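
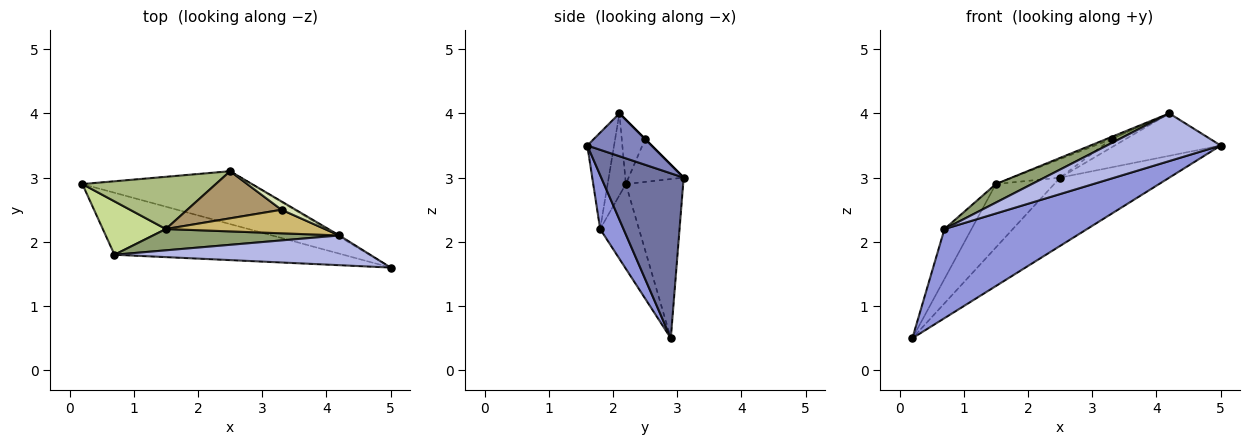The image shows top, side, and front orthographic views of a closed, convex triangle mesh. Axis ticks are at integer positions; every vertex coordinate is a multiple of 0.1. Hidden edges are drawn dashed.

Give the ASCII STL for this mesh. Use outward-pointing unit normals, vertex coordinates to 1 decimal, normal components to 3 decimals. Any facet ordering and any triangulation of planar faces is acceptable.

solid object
 facet normal 0.512 0.679 -0.526
  outer loop
   vertex 2.5 3.1 3.0
   vertex 5.0 1.6 3.5
   vertex 0.2 2.9 0.5
  endloop
 endfacet
 facet normal 0.518 0.855 -0.026
  outer loop
   vertex 4.2 2.1 4.0
   vertex 5.0 1.6 3.5
   vertex 2.5 3.1 3.0
  endloop
 endfacet
 facet normal 0.133 -0.814 -0.566
  outer loop
   vertex 0.7 1.8 2.2
   vertex 0.2 2.9 0.5
   vertex 5.0 1.6 3.5
  endloop
 endfacet
 facet normal -0.196 -0.832 0.519
  outer loop
   vertex 0.7 1.8 2.2
   vertex 5.0 1.6 3.5
   vertex 4.2 2.1 4.0
  endloop
 endfacet
 facet normal -0.315 -0.623 0.716
  outer loop
   vertex 1.5 2.2 2.9
   vertex 0.7 1.8 2.2
   vertex 4.2 2.1 4.0
  endloop
 endfacet
 facet normal -0.604 0.615 0.507
  outer loop
   vertex 1.5 2.2 2.9
   vertex 2.5 3.1 3.0
   vertex 0.2 2.9 0.5
  endloop
 endfacet
 facet normal -0.700 0.488 0.521
  outer loop
   vertex 1.5 2.2 2.9
   vertex 0.2 2.9 0.5
   vertex 0.7 1.8 2.2
  endloop
 endfacet
 facet normal 0.000 0.707 0.707
  outer loop
   vertex 3.3 2.5 3.6
   vertex 4.2 2.1 4.0
   vertex 2.5 3.1 3.0
  endloop
 endfacet
 facet normal -0.390 0.338 0.857
  outer loop
   vertex 3.3 2.5 3.6
   vertex 2.5 3.1 3.0
   vertex 1.5 2.2 2.9
  endloop
 endfacet
 facet normal -0.373 0.084 0.924
  outer loop
   vertex 3.3 2.5 3.6
   vertex 1.5 2.2 2.9
   vertex 4.2 2.1 4.0
  endloop
 endfacet
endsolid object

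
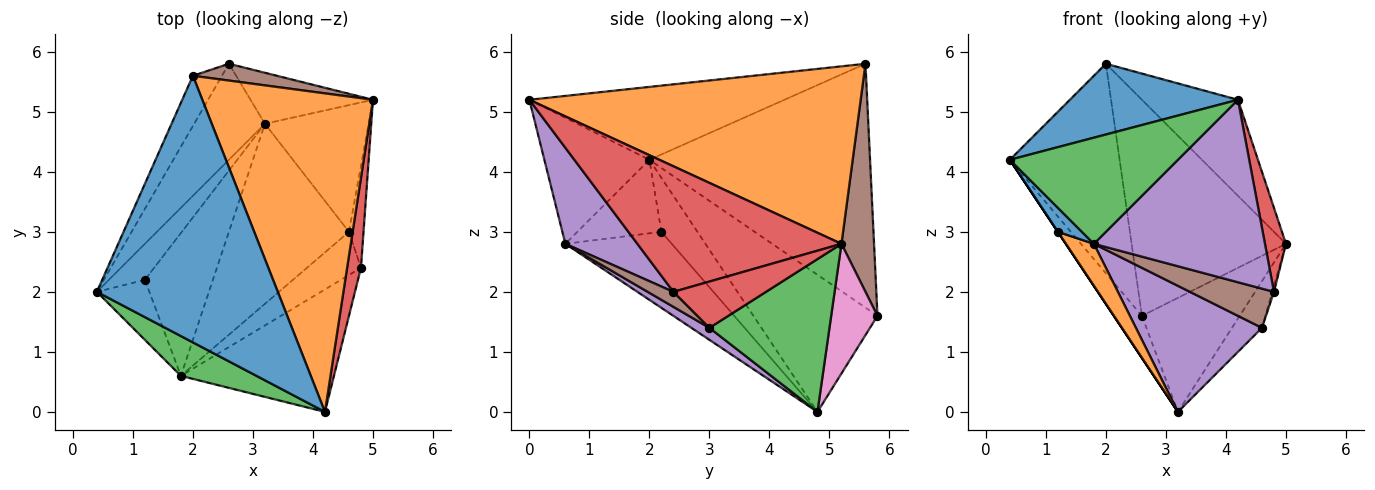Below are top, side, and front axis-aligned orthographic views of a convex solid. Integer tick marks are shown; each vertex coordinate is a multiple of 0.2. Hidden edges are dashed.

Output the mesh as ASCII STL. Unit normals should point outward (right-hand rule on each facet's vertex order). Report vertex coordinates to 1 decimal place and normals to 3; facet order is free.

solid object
 facet normal -0.363 -0.239 0.901
  outer loop
   vertex 2.0 5.6 5.8
   vertex 0.4 2.0 4.2
   vertex 4.2 0.0 5.2
  endloop
 endfacet
 facet normal 0.706 0.205 0.678
  outer loop
   vertex 2.0 5.6 5.8
   vertex 4.2 0.0 5.2
   vertex 5.0 5.2 2.8
  endloop
 endfacet
 facet normal -0.505 -0.808 0.303
  outer loop
   vertex 1.8 0.6 2.8
   vertex 4.2 0.0 5.2
   vertex 0.4 2.0 4.2
  endloop
 endfacet
 facet normal 0.989 -0.102 0.109
  outer loop
   vertex 4.8 2.4 2.0
   vertex 5.0 5.2 2.8
   vertex 4.2 0.0 5.2
  endloop
 endfacet
 facet normal 0.330 -0.784 -0.526
  outer loop
   vertex 4.8 2.4 2.0
   vertex 4.2 0.0 5.2
   vertex 1.8 0.6 2.8
  endloop
 endfacet
 facet normal 0.206 0.976 0.076
  outer loop
   vertex 2.6 5.8 1.6
   vertex 2.0 5.6 5.8
   vertex 5.0 5.2 2.8
  endloop
 endfacet
 facet normal 0.397 0.838 -0.375
  outer loop
   vertex 2.6 5.8 1.6
   vertex 5.0 5.2 2.8
   vertex 3.2 4.8 0.0
  endloop
 endfacet
 facet normal -0.890 0.443 -0.106
  outer loop
   vertex 2.6 5.8 1.6
   vertex 0.4 2.0 4.2
   vertex 2.0 5.6 5.8
  endloop
 endfacet
 facet normal -0.871 0.197 -0.450
  outer loop
   vertex 2.6 5.8 1.6
   vertex 3.2 4.8 0.0
   vertex 0.4 2.0 4.2
  endloop
 endfacet
 facet normal -0.832 0.000 -0.555
  outer loop
   vertex 1.2 2.2 3.0
   vertex 0.4 2.0 4.2
   vertex 3.2 4.8 0.0
  endloop
 endfacet
 facet normal -0.793 -0.226 -0.566
  outer loop
   vertex 1.2 2.2 3.0
   vertex 1.8 0.6 2.8
   vertex 0.4 2.0 4.2
  endloop
 endfacet
 facet normal -0.731 -0.192 -0.654
  outer loop
   vertex 1.2 2.2 3.0
   vertex 3.2 4.8 0.0
   vertex 1.8 0.6 2.8
  endloop
 endfacet
 facet normal 0.810 0.203 -0.550
  outer loop
   vertex 4.6 3.0 1.4
   vertex 3.2 4.8 0.0
   vertex 5.0 5.2 2.8
  endloop
 endfacet
 facet normal 0.954 0.018 -0.300
  outer loop
   vertex 4.6 3.0 1.4
   vertex 5.0 5.2 2.8
   vertex 4.8 2.4 2.0
  endloop
 endfacet
 facet normal 0.082 -0.572 -0.816
  outer loop
   vertex 4.6 3.0 1.4
   vertex 1.8 0.6 2.8
   vertex 3.2 4.8 0.0
  endloop
 endfacet
 facet normal 0.201 -0.658 -0.725
  outer loop
   vertex 4.6 3.0 1.4
   vertex 4.8 2.4 2.0
   vertex 1.8 0.6 2.8
  endloop
 endfacet
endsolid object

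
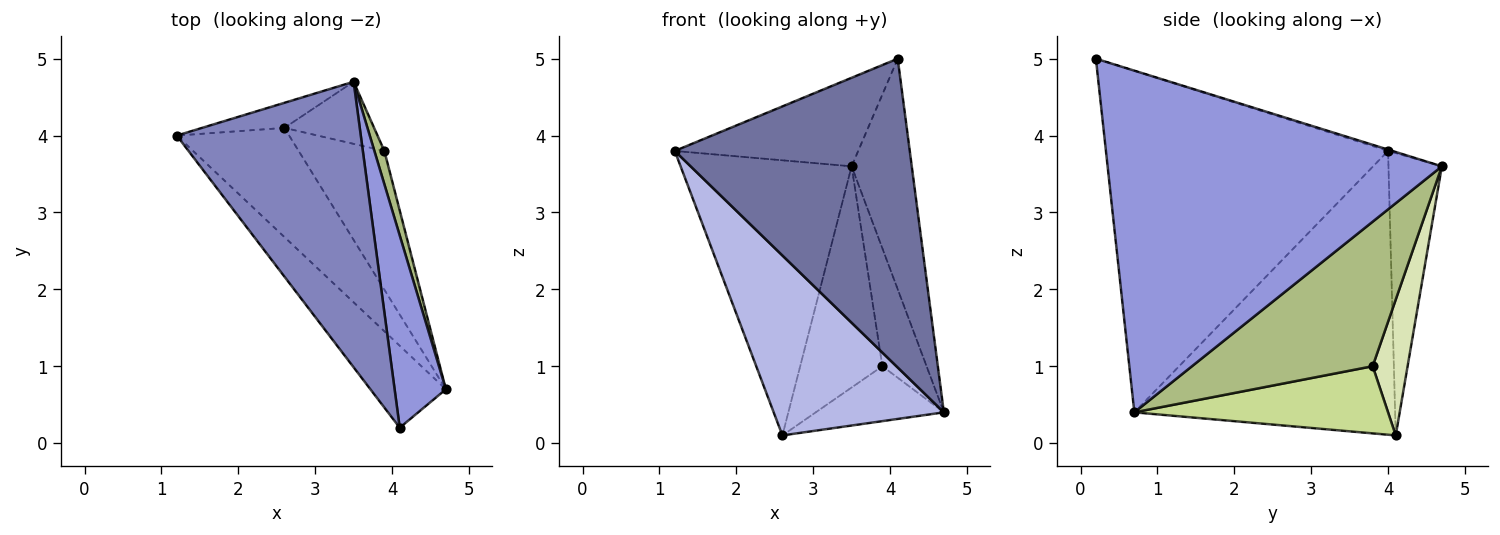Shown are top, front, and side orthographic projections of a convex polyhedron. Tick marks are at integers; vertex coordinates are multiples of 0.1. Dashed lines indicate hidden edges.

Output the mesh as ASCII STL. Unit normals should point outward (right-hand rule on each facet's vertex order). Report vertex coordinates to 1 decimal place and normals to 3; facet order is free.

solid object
 facet normal -0.758 -0.631 -0.167
  outer loop
   vertex 4.1 0.2 5.0
   vertex 1.2 4.0 3.8
   vertex 4.7 0.7 0.4
  endloop
 endfacet
 facet normal -0.007 0.296 0.955
  outer loop
   vertex 4.1 0.2 5.0
   vertex 3.5 4.7 3.6
   vertex 1.2 4.0 3.8
  endloop
 endfacet
 facet normal 0.974 0.175 0.146
  outer loop
   vertex 4.1 0.2 5.0
   vertex 4.7 0.7 0.4
   vertex 3.5 4.7 3.6
  endloop
 endfacet
 facet normal -0.795 -0.519 -0.315
  outer loop
   vertex 2.6 4.1 0.1
   vertex 4.7 0.7 0.4
   vertex 1.2 4.0 3.8
  endloop
 endfacet
 facet normal -0.297 0.951 -0.087
  outer loop
   vertex 2.6 4.1 0.1
   vertex 1.2 4.0 3.8
   vertex 3.5 4.7 3.6
  endloop
 endfacet
 facet normal 0.969 0.237 0.067
  outer loop
   vertex 3.9 3.8 1.0
   vertex 3.5 4.7 3.6
   vertex 4.7 0.7 0.4
  endloop
 endfacet
 facet normal 0.589 0.297 -0.751
  outer loop
   vertex 3.9 3.8 1.0
   vertex 4.7 0.7 0.4
   vertex 2.6 4.1 0.1
  endloop
 endfacet
 facet normal 0.379 0.891 -0.250
  outer loop
   vertex 3.9 3.8 1.0
   vertex 2.6 4.1 0.1
   vertex 3.5 4.7 3.6
  endloop
 endfacet
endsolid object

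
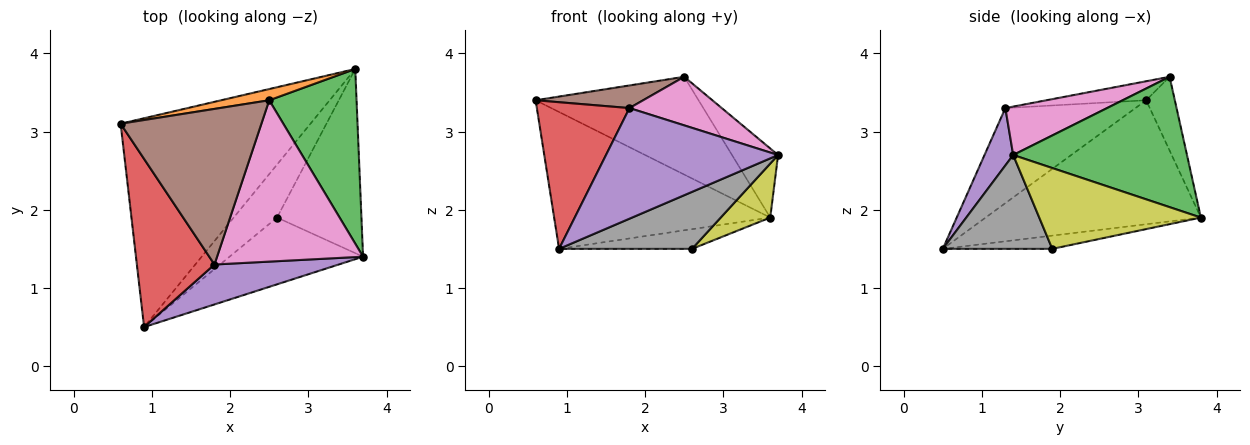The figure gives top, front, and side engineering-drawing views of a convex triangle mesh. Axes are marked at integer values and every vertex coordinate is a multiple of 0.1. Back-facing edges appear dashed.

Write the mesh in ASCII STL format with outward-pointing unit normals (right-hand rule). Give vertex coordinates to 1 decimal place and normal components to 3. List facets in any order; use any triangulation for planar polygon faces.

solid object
 facet normal -0.479 0.481 -0.734
  outer loop
   vertex 3.6 3.8 1.9
   vertex 0.9 0.5 1.5
   vertex 0.6 3.1 3.4
  endloop
 endfacet
 facet normal -0.172 0.979 0.112
  outer loop
   vertex 2.5 3.4 3.7
   vertex 3.6 3.8 1.9
   vertex 0.6 3.1 3.4
  endloop
 endfacet
 facet normal 0.811 0.215 0.544
  outer loop
   vertex 2.5 3.4 3.7
   vertex 3.7 1.4 2.7
   vertex 3.6 3.8 1.9
  endloop
 endfacet
 facet normal -0.678 -0.483 0.554
  outer loop
   vertex 1.8 1.3 3.3
   vertex 0.6 3.1 3.4
   vertex 0.9 0.5 1.5
  endloop
 endfacet
 facet normal 0.155 -0.929 0.336
  outer loop
   vertex 1.8 1.3 3.3
   vertex 0.9 0.5 1.5
   vertex 3.7 1.4 2.7
  endloop
 endfacet
 facet normal -0.132 -0.143 0.981
  outer loop
   vertex 1.8 1.3 3.3
   vertex 2.5 3.4 3.7
   vertex 0.6 3.1 3.4
  endloop
 endfacet
 facet normal 0.303 -0.275 0.913
  outer loop
   vertex 1.8 1.3 3.3
   vertex 3.7 1.4 2.7
   vertex 2.5 3.4 3.7
  endloop
 endfacet
 facet normal 0.471 -0.573 -0.671
  outer loop
   vertex 2.6 1.9 1.5
   vertex 3.7 1.4 2.7
   vertex 0.9 0.5 1.5
  endloop
 endfacet
 facet normal 0.677 -0.207 -0.707
  outer loop
   vertex 2.6 1.9 1.5
   vertex 3.6 3.8 1.9
   vertex 3.7 1.4 2.7
  endloop
 endfacet
 facet normal -0.276 0.335 -0.901
  outer loop
   vertex 2.6 1.9 1.5
   vertex 0.9 0.5 1.5
   vertex 3.6 3.8 1.9
  endloop
 endfacet
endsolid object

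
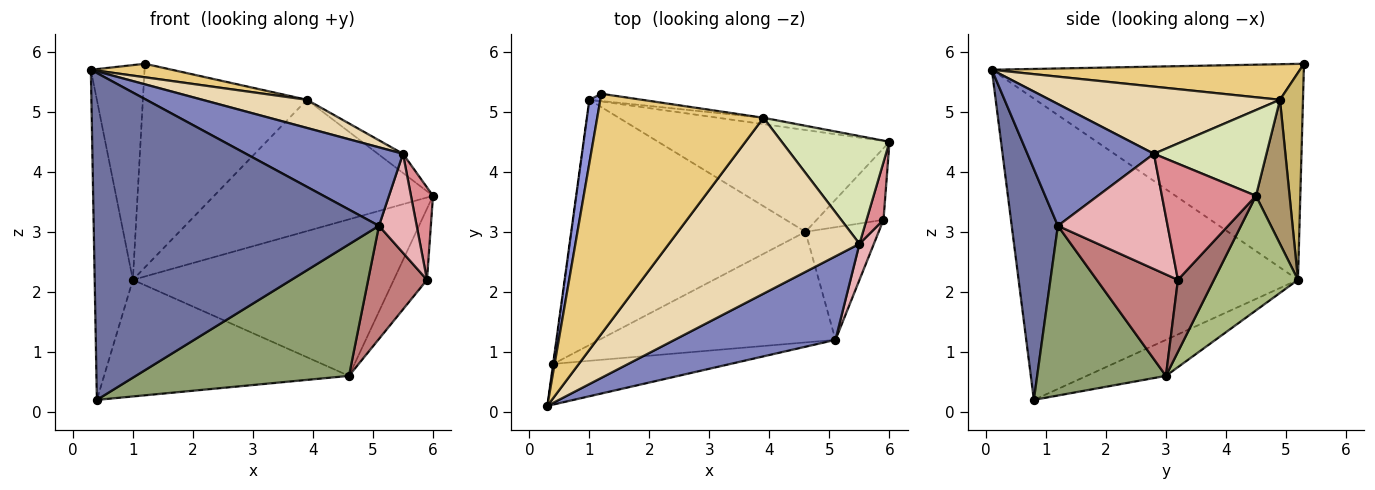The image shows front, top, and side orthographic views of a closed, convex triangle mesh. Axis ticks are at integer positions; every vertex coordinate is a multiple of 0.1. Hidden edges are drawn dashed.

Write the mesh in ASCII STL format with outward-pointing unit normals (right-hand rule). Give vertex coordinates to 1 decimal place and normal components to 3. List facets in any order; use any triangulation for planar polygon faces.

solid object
 facet normal 0.159 -0.980 -0.122
  outer loop
   vertex 5.1 1.2 3.1
   vertex 0.3 0.1 5.7
   vertex 0.4 0.8 0.2
  endloop
 endfacet
 facet normal 0.483 -0.599 0.638
  outer loop
   vertex 5.5 2.8 4.3
   vertex 0.3 0.1 5.7
   vertex 5.1 1.2 3.1
  endloop
 endfacet
 facet normal -0.984 0.169 0.050
  outer loop
   vertex 1.0 5.2 2.2
   vertex 0.3 0.1 5.7
   vertex 1.2 5.3 5.8
  endloop
 endfacet
 facet normal -0.991 0.135 -0.001
  outer loop
   vertex 1.0 5.2 2.2
   vertex 0.4 0.8 0.2
   vertex 0.3 0.1 5.7
  endloop
 endfacet
 facet normal 0.420 -0.695 -0.584
  outer loop
   vertex 4.6 3.0 0.6
   vertex 5.1 1.2 3.1
   vertex 0.4 0.8 0.2
  endloop
 endfacet
 facet normal 0.261 0.809 -0.526
  outer loop
   vertex 4.6 3.0 0.6
   vertex 1.0 5.2 2.2
   vertex 6.0 4.5 3.6
  endloop
 endfacet
 facet normal -0.138 0.425 -0.895
  outer loop
   vertex 4.6 3.0 0.6
   vertex 0.4 0.8 0.2
   vertex 1.0 5.2 2.2
  endloop
 endfacet
 facet normal 0.617 0.138 0.775
  outer loop
   vertex 3.9 4.9 5.2
   vertex 5.5 2.8 4.3
   vertex 6.0 4.5 3.6
  endloop
 endfacet
 facet normal 0.152 0.987 -0.048
  outer loop
   vertex 3.9 4.9 5.2
   vertex 6.0 4.5 3.6
   vertex 1.0 5.2 2.2
  endloop
 endfacet
 facet normal 0.139 0.990 -0.035
  outer loop
   vertex 3.9 4.9 5.2
   vertex 1.0 5.2 2.2
   vertex 1.2 5.3 5.8
  endloop
 endfacet
 facet normal 0.209 -0.055 0.976
  outer loop
   vertex 3.9 4.9 5.2
   vertex 1.2 5.3 5.8
   vertex 0.3 0.1 5.7
  endloop
 endfacet
 facet normal 0.329 -0.149 0.933
  outer loop
   vertex 3.9 4.9 5.2
   vertex 0.3 0.1 5.7
   vertex 5.5 2.8 4.3
  endloop
 endfacet
 facet normal 0.607 0.560 -0.563
  outer loop
   vertex 5.9 3.2 2.2
   vertex 4.6 3.0 0.6
   vertex 6.0 4.5 3.6
  endloop
 endfacet
 facet normal 0.699 -0.507 -0.505
  outer loop
   vertex 5.9 3.2 2.2
   vertex 5.1 1.2 3.1
   vertex 4.6 3.0 0.6
  endloop
 endfacet
 facet normal 0.964 -0.226 0.141
  outer loop
   vertex 5.9 3.2 2.2
   vertex 6.0 4.5 3.6
   vertex 5.5 2.8 4.3
  endloop
 endfacet
 facet normal 0.939 -0.323 0.117
  outer loop
   vertex 5.9 3.2 2.2
   vertex 5.5 2.8 4.3
   vertex 5.1 1.2 3.1
  endloop
 endfacet
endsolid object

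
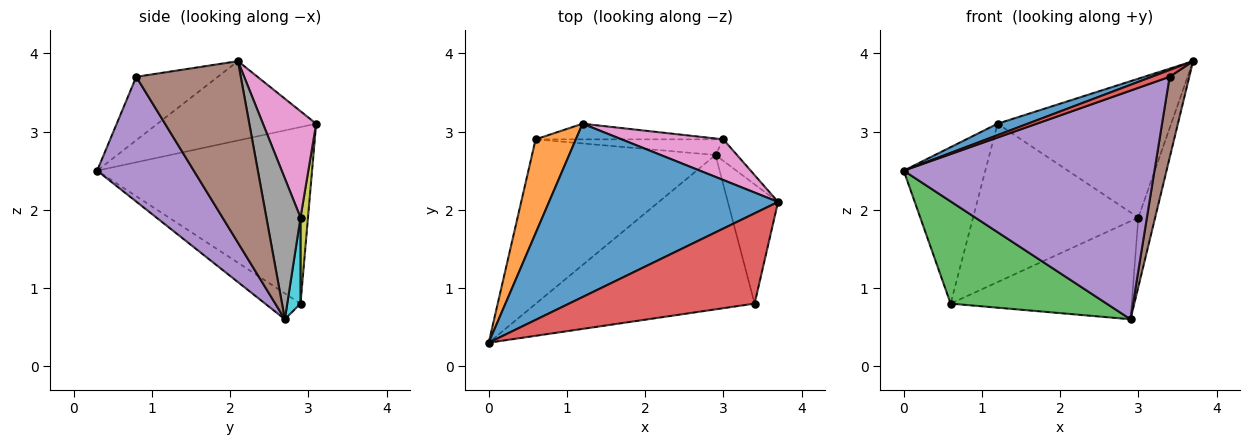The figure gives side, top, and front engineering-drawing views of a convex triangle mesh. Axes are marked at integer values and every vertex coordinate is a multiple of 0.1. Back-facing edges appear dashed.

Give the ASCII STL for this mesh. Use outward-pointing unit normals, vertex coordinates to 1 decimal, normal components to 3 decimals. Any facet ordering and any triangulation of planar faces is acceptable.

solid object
 facet normal -0.327 -0.062 0.943
  outer loop
   vertex 1.2 3.1 3.1
   vertex 0.0 0.3 2.5
   vertex 3.7 2.1 3.9
  endloop
 endfacet
 facet normal -0.914 0.347 0.208
  outer loop
   vertex 0.6 2.9 0.8
   vertex 0.0 0.3 2.5
   vertex 1.2 3.1 3.1
  endloop
 endfacet
 facet normal -0.119 -0.524 -0.843
  outer loop
   vertex 0.6 2.9 0.8
   vertex 2.9 2.7 0.6
   vertex 0.0 0.3 2.5
  endloop
 endfacet
 facet normal -0.323 -0.071 0.944
  outer loop
   vertex 3.4 0.8 3.7
   vertex 3.7 2.1 3.9
   vertex 0.0 0.3 2.5
  endloop
 endfacet
 facet normal 0.304 -0.790 -0.533
  outer loop
   vertex 3.4 0.8 3.7
   vertex 0.0 0.3 2.5
   vertex 2.9 2.7 0.6
  endloop
 endfacet
 facet normal 0.948 -0.178 -0.262
  outer loop
   vertex 3.4 0.8 3.7
   vertex 2.9 2.7 0.6
   vertex 3.7 2.1 3.9
  endloop
 endfacet
 facet normal 0.282 0.921 0.270
  outer loop
   vertex 3.0 2.9 1.9
   vertex 1.2 3.1 3.1
   vertex 3.7 2.1 3.9
  endloop
 endfacet
 facet normal 0.889 0.438 -0.136
  outer loop
   vertex 3.0 2.9 1.9
   vertex 3.7 2.1 3.9
   vertex 2.9 2.7 0.6
  endloop
 endfacet
 facet normal 0.045 0.994 -0.098
  outer loop
   vertex 3.0 2.9 1.9
   vertex 0.6 2.9 0.8
   vertex 1.2 3.1 3.1
  endloop
 endfacet
 facet normal 0.072 0.985 -0.157
  outer loop
   vertex 3.0 2.9 1.9
   vertex 2.9 2.7 0.6
   vertex 0.6 2.9 0.8
  endloop
 endfacet
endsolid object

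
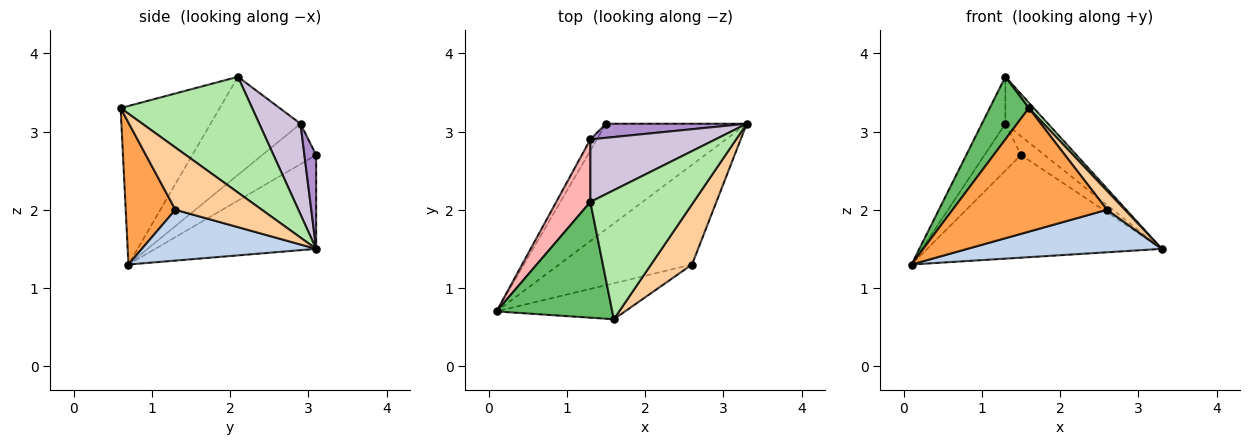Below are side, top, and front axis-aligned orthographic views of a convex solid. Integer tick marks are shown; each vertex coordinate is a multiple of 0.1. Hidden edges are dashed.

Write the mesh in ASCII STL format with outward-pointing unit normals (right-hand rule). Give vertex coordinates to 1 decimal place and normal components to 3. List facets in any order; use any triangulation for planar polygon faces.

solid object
 facet normal -0.431 0.629 -0.647
  outer loop
   vertex 1.5 3.1 2.7
   vertex 3.3 3.1 1.5
   vertex 0.1 0.7 1.3
  endloop
 endfacet
 facet normal 0.332 -0.370 -0.868
  outer loop
   vertex 2.6 1.3 2.0
   vertex 0.1 0.7 1.3
   vertex 3.3 3.1 1.5
  endloop
 endfacet
 facet normal 0.295 -0.917 -0.267
  outer loop
   vertex 2.6 1.3 2.0
   vertex 1.6 0.6 3.3
   vertex 0.1 0.7 1.3
  endloop
 endfacet
 facet normal 0.823 -0.170 0.542
  outer loop
   vertex 2.6 1.3 2.0
   vertex 3.3 3.1 1.5
   vertex 1.6 0.6 3.3
  endloop
 endfacet
 facet normal -0.769 -0.304 0.562
  outer loop
   vertex 1.3 2.1 3.7
   vertex 0.1 0.7 1.3
   vertex 1.6 0.6 3.3
  endloop
 endfacet
 facet normal 0.746 -0.028 0.665
  outer loop
   vertex 1.3 2.1 3.7
   vertex 1.6 0.6 3.3
   vertex 3.3 3.1 1.5
  endloop
 endfacet
 facet normal -0.821 0.556 -0.132
  outer loop
   vertex 1.3 2.9 3.1
   vertex 1.5 3.1 2.7
   vertex 0.1 0.7 1.3
  endloop
 endfacet
 facet normal -0.917 0.239 0.319
  outer loop
   vertex 1.3 2.9 3.1
   vertex 0.1 0.7 1.3
   vertex 1.3 2.1 3.7
  endloop
 endfacet
 facet normal 0.371 0.743 0.557
  outer loop
   vertex 1.3 2.9 3.1
   vertex 3.3 3.1 1.5
   vertex 1.5 3.1 2.7
  endloop
 endfacet
 facet normal 0.502 0.519 0.692
  outer loop
   vertex 1.3 2.9 3.1
   vertex 1.3 2.1 3.7
   vertex 3.3 3.1 1.5
  endloop
 endfacet
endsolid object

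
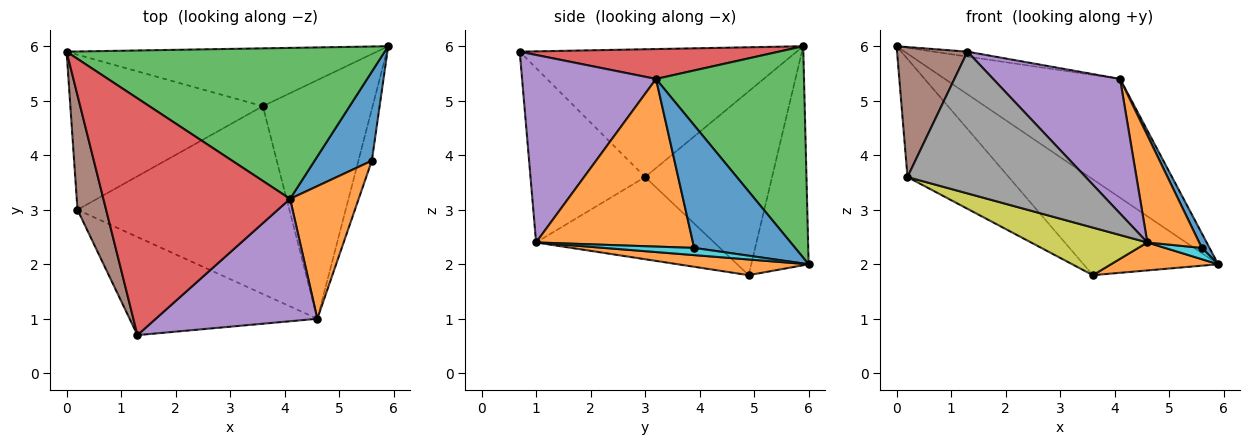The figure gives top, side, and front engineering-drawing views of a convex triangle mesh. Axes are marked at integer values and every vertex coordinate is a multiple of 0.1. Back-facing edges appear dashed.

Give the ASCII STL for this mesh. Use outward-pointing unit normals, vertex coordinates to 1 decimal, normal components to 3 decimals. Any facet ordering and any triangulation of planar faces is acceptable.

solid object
 facet normal -0.343 0.805 -0.485
  outer loop
   vertex 3.6 4.9 1.8
   vertex 0.0 5.9 6.0
   vertex 5.9 6.0 2.0
  endloop
 endfacet
 facet normal 0.141 -0.115 -0.983
  outer loop
   vertex 4.6 1.0 2.4
   vertex 3.6 4.9 1.8
   vertex 5.9 6.0 2.0
  endloop
 endfacet
 facet normal 0.463 0.548 0.697
  outer loop
   vertex 4.1 3.2 5.4
   vertex 5.9 6.0 2.0
   vertex 0.0 5.9 6.0
  endloop
 endfacet
 facet normal 0.158 0.021 0.987
  outer loop
   vertex 4.1 3.2 5.4
   vertex 0.0 5.9 6.0
   vertex 1.3 0.7 5.9
  endloop
 endfacet
 facet normal 0.615 -0.583 0.530
  outer loop
   vertex 4.1 3.2 5.4
   vertex 1.3 0.7 5.9
   vertex 4.6 1.0 2.4
  endloop
 endfacet
 facet normal -0.947 -0.241 0.212
  outer loop
   vertex 0.2 3.0 3.6
   vertex 1.3 0.7 5.9
   vertex 0.0 5.9 6.0
  endloop
 endfacet
 facet normal -0.605 0.482 -0.633
  outer loop
   vertex 0.2 3.0 3.6
   vertex 0.0 5.9 6.0
   vertex 3.6 4.9 1.8
  endloop
 endfacet
 facet normal -0.468 -0.727 -0.503
  outer loop
   vertex 0.2 3.0 3.6
   vertex 4.6 1.0 2.4
   vertex 1.3 0.7 5.9
  endloop
 endfacet
 facet normal -0.352 -0.230 -0.907
  outer loop
   vertex 0.2 3.0 3.6
   vertex 3.6 4.9 1.8
   vertex 4.6 1.0 2.4
  endloop
 endfacet
 facet normal 0.464 -0.190 -0.865
  outer loop
   vertex 5.6 3.9 2.3
   vertex 4.6 1.0 2.4
   vertex 5.9 6.0 2.0
  endloop
 endfacet
 facet normal 0.904 -0.069 0.422
  outer loop
   vertex 5.6 3.9 2.3
   vertex 5.9 6.0 2.0
   vertex 4.1 3.2 5.4
  endloop
 endfacet
 facet normal 0.885 -0.293 0.362
  outer loop
   vertex 5.6 3.9 2.3
   vertex 4.1 3.2 5.4
   vertex 4.6 1.0 2.4
  endloop
 endfacet
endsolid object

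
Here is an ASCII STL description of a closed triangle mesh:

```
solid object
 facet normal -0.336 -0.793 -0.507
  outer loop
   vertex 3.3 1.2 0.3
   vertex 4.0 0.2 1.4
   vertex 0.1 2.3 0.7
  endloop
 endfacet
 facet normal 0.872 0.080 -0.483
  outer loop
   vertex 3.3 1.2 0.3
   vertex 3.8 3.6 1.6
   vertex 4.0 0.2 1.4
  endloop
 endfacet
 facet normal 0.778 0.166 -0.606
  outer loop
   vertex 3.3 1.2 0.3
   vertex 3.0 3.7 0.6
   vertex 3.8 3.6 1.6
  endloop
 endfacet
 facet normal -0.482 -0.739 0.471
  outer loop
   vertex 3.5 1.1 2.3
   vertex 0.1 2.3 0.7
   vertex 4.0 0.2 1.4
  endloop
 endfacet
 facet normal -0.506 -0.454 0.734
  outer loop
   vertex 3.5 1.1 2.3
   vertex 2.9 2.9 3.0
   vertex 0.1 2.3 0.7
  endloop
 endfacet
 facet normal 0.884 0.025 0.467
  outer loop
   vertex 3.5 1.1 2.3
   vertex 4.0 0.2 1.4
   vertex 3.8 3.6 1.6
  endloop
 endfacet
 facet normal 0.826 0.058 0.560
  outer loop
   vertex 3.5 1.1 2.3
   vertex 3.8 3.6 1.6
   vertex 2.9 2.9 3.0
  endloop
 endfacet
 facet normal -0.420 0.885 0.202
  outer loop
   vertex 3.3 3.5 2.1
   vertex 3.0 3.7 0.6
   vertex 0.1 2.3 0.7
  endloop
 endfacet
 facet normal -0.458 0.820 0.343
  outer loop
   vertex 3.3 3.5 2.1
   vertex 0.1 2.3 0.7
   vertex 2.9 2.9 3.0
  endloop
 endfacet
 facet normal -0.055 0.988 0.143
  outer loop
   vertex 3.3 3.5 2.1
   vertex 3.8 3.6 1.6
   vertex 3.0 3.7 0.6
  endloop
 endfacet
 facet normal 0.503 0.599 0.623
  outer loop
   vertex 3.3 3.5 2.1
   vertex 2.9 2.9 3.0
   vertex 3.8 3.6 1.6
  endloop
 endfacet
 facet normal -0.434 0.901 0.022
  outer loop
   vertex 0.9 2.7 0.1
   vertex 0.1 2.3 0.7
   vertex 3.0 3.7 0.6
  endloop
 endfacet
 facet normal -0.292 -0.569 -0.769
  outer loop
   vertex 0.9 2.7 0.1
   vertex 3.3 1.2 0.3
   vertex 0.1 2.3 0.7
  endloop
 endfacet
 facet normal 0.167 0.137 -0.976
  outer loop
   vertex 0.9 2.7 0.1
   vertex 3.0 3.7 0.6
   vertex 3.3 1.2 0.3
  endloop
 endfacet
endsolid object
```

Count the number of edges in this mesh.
21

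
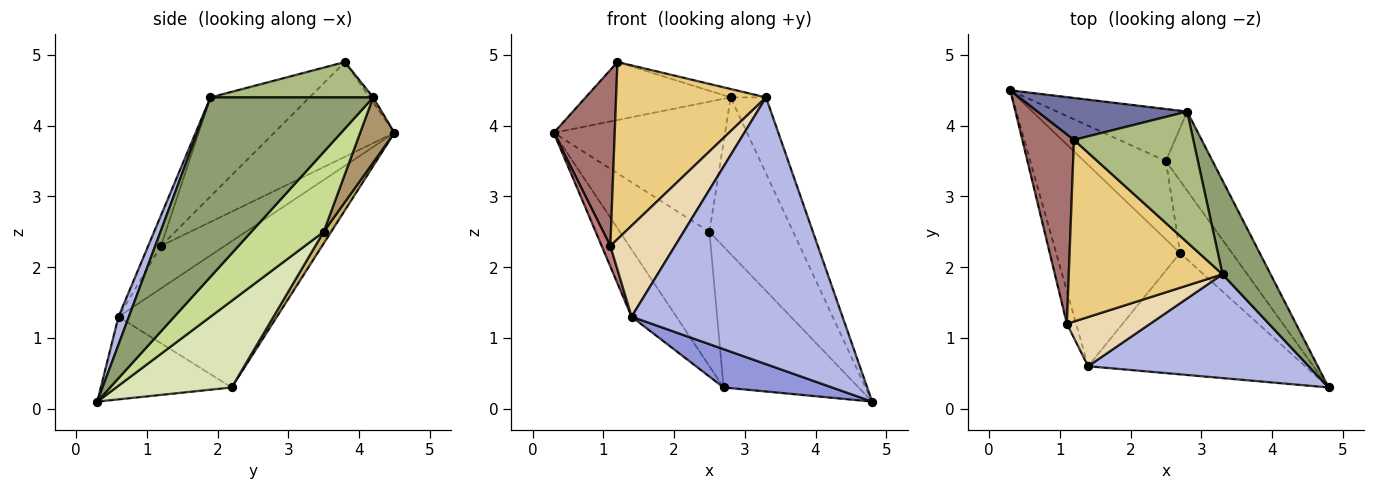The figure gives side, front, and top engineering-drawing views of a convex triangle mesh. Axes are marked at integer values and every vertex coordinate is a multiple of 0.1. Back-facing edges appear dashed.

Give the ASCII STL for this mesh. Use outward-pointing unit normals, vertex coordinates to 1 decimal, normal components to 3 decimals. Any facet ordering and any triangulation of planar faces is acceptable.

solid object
 facet normal -0.020 0.811 0.585
  outer loop
   vertex 2.8 4.2 4.4
   vertex 0.3 4.5 3.9
   vertex 1.2 3.8 4.9
  endloop
 endfacet
 facet normal -0.746 0.211 -0.632
  outer loop
   vertex 2.7 2.2 0.3
   vertex 1.4 0.6 1.3
   vertex 0.3 4.5 3.9
  endloop
 endfacet
 facet normal -0.341 -0.283 -0.896
  outer loop
   vertex 2.7 2.2 0.3
   vertex 4.8 0.3 0.1
   vertex 1.4 0.6 1.3
  endloop
 endfacet
 facet normal 0.046 -0.931 0.362
  outer loop
   vertex 3.3 1.9 4.4
   vertex 1.4 0.6 1.3
   vertex 4.8 0.3 0.1
  endloop
 endfacet
 facet normal 0.945 0.206 0.253
  outer loop
   vertex 3.3 1.9 4.4
   vertex 4.8 0.3 0.1
   vertex 2.8 4.2 4.4
  endloop
 endfacet
 facet normal 0.284 0.062 0.957
  outer loop
   vertex 3.3 1.9 4.4
   vertex 2.8 4.2 4.4
   vertex 1.2 3.8 4.9
  endloop
 endfacet
 facet normal 0.611 0.707 -0.357
  outer loop
   vertex 2.5 3.5 2.5
   vertex 2.8 4.2 4.4
   vertex 4.8 0.3 0.1
  endloop
 endfacet
 facet normal 0.606 0.708 -0.363
  outer loop
   vertex 2.5 3.5 2.5
   vertex 4.8 0.3 0.1
   vertex 2.7 2.2 0.3
  endloop
 endfacet
 facet normal 0.183 0.913 -0.365
  outer loop
   vertex 2.5 3.5 2.5
   vertex 0.3 4.5 3.9
   vertex 2.8 4.2 4.4
  endloop
 endfacet
 facet normal 0.072 0.862 -0.503
  outer loop
   vertex 2.5 3.5 2.5
   vertex 2.7 2.2 0.3
   vertex 0.3 4.5 3.9
  endloop
 endfacet
 facet normal -0.419 -0.634 0.650
  outer loop
   vertex 1.1 1.2 2.3
   vertex 3.3 1.9 4.4
   vertex 1.2 3.8 4.9
  endloop
 endfacet
 facet normal -0.171 -0.867 0.469
  outer loop
   vertex 1.1 1.2 2.3
   vertex 1.4 0.6 1.3
   vertex 3.3 1.9 4.4
  endloop
 endfacet
 facet normal -0.802 -0.407 0.437
  outer loop
   vertex 1.1 1.2 2.3
   vertex 1.2 3.8 4.9
   vertex 0.3 4.5 3.9
  endloop
 endfacet
 facet normal -0.968 -0.132 -0.211
  outer loop
   vertex 1.1 1.2 2.3
   vertex 0.3 4.5 3.9
   vertex 1.4 0.6 1.3
  endloop
 endfacet
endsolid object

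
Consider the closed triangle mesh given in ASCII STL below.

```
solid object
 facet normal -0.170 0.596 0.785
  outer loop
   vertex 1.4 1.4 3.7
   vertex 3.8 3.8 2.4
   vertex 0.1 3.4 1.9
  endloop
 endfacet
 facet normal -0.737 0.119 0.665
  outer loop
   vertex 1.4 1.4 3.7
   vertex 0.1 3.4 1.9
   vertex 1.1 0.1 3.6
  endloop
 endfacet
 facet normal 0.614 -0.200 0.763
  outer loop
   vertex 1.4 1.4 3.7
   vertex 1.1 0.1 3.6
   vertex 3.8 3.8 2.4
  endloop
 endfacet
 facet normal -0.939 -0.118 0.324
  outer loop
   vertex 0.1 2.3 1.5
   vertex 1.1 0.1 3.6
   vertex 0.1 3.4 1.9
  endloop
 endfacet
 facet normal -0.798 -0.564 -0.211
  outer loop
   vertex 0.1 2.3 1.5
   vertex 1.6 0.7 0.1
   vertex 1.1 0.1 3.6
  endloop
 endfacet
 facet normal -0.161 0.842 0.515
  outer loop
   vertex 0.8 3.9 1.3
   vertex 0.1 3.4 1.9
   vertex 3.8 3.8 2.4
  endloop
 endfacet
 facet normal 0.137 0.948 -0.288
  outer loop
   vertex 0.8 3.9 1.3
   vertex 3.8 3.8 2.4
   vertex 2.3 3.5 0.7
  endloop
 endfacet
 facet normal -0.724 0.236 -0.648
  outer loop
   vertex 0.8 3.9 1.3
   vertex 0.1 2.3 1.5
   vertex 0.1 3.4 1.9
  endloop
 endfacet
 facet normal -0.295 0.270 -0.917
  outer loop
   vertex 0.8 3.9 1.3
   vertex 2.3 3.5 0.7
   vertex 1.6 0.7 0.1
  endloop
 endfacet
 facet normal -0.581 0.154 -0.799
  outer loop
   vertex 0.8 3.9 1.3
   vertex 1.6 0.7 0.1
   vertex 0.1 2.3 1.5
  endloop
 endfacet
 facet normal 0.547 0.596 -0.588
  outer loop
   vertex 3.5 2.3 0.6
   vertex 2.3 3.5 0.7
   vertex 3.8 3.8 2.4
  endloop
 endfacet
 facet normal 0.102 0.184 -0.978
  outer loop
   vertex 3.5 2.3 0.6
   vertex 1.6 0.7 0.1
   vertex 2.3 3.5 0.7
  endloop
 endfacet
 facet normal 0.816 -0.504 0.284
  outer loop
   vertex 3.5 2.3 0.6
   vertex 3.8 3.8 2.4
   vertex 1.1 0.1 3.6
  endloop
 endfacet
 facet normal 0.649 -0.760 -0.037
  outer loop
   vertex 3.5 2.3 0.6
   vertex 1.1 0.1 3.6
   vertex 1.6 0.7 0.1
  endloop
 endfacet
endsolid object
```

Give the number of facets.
14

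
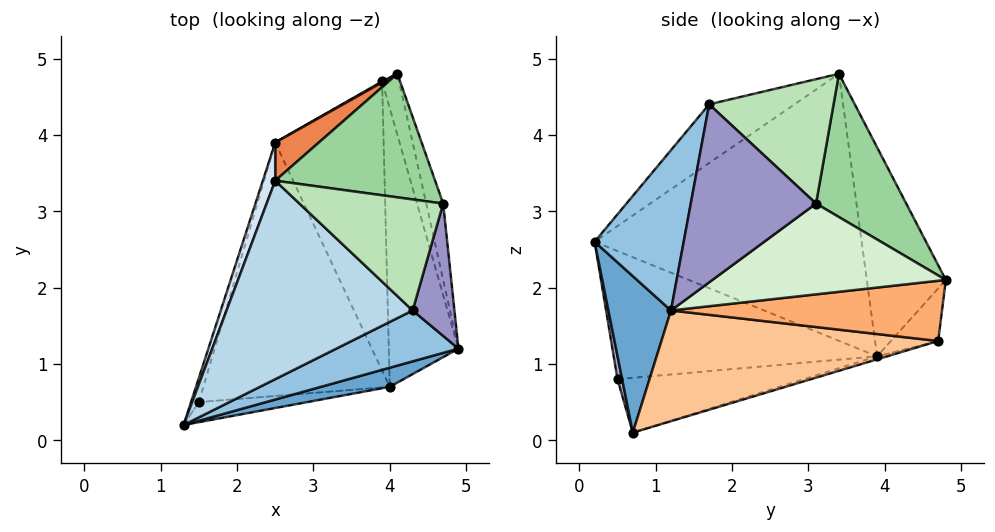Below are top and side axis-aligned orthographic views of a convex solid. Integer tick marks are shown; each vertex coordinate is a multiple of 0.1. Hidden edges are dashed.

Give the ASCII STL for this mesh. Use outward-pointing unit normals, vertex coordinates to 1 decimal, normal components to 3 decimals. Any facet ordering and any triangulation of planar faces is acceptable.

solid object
 facet normal 0.295 -0.947 0.130
  outer loop
   vertex 4.0 0.7 0.1
   vertex 4.9 1.2 1.7
   vertex 1.3 0.2 2.6
  endloop
 endfacet
 facet normal 0.315 -0.918 0.240
  outer loop
   vertex 4.3 1.7 4.4
   vertex 1.3 0.2 2.6
   vertex 4.9 1.2 1.7
  endloop
 endfacet
 facet normal -0.264 -0.477 0.838
  outer loop
   vertex 4.3 1.7 4.4
   vertex 2.5 3.4 4.8
   vertex 1.3 0.2 2.6
  endloop
 endfacet
 facet normal -0.945 0.324 0.044
  outer loop
   vertex 2.5 3.9 1.1
   vertex 1.3 0.2 2.6
   vertex 2.5 3.4 4.8
  endloop
 endfacet
 facet normal -0.540 0.834 0.113
  outer loop
   vertex 2.5 3.9 1.1
   vertex 2.5 3.4 4.8
   vertex 4.1 4.8 2.1
  endloop
 endfacet
 facet normal 0.935 0.237 -0.263
  outer loop
   vertex 3.9 4.7 1.3
   vertex 4.1 4.8 2.1
   vertex 4.9 1.2 1.7
  endloop
 endfacet
 facet normal 0.833 0.178 -0.524
  outer loop
   vertex 3.9 4.7 1.3
   vertex 4.9 1.2 1.7
   vertex 4.0 0.7 0.1
  endloop
 endfacet
 facet normal -0.498 0.867 0.016
  outer loop
   vertex 3.9 4.7 1.3
   vertex 2.5 3.9 1.1
   vertex 4.1 4.8 2.1
  endloop
 endfacet
 facet normal -0.027 0.287 -0.958
  outer loop
   vertex 3.9 4.7 1.3
   vertex 4.0 0.7 0.1
   vertex 2.5 3.9 1.1
  endloop
 endfacet
 facet normal 0.553 0.559 0.618
  outer loop
   vertex 4.7 3.1 3.1
   vertex 4.1 4.8 2.1
   vertex 2.5 3.4 4.8
  endloop
 endfacet
 facet normal 0.582 0.458 0.672
  outer loop
   vertex 4.7 3.1 3.1
   vertex 2.5 3.4 4.8
   vertex 4.3 1.7 4.4
  endloop
 endfacet
 facet normal 0.956 0.232 -0.179
  outer loop
   vertex 4.7 3.1 3.1
   vertex 4.9 1.2 1.7
   vertex 4.1 4.8 2.1
  endloop
 endfacet
 facet normal 0.971 -0.066 0.228
  outer loop
   vertex 4.7 3.1 3.1
   vertex 4.3 1.7 4.4
   vertex 4.9 1.2 1.7
  endloop
 endfacet
 facet normal 0.034 -0.986 -0.161
  outer loop
   vertex 1.5 0.5 0.8
   vertex 4.0 0.7 0.1
   vertex 1.3 0.2 2.6
  endloop
 endfacet
 facet normal -0.956 0.286 -0.059
  outer loop
   vertex 1.5 0.5 0.8
   vertex 1.3 0.2 2.6
   vertex 2.5 3.9 1.1
  endloop
 endfacet
 facet normal -0.278 0.165 -0.946
  outer loop
   vertex 1.5 0.5 0.8
   vertex 2.5 3.9 1.1
   vertex 4.0 0.7 0.1
  endloop
 endfacet
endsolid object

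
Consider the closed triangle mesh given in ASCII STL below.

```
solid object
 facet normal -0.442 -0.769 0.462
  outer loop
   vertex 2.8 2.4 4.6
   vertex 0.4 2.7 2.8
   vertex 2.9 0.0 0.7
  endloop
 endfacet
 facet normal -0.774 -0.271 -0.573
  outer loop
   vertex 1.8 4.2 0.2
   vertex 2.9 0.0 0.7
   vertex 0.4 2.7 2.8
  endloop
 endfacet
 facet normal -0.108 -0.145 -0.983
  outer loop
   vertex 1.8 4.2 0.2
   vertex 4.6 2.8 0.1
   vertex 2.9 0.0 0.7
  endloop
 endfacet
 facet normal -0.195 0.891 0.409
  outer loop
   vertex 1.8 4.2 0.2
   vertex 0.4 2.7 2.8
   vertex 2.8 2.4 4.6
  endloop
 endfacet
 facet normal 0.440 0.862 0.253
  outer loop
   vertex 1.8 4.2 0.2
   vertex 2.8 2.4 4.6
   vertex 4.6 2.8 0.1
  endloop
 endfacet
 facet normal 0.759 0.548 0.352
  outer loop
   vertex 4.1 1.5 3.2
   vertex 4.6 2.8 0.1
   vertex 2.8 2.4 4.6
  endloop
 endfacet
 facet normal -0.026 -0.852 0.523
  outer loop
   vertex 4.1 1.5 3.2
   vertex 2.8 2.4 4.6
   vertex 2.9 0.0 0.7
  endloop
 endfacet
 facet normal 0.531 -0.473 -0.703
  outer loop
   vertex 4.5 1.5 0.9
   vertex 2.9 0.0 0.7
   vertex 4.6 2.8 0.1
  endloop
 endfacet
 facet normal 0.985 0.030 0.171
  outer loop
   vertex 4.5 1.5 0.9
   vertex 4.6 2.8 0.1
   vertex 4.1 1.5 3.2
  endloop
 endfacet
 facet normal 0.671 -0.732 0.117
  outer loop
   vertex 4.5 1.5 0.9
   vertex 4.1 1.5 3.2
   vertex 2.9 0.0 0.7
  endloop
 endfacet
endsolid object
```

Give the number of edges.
15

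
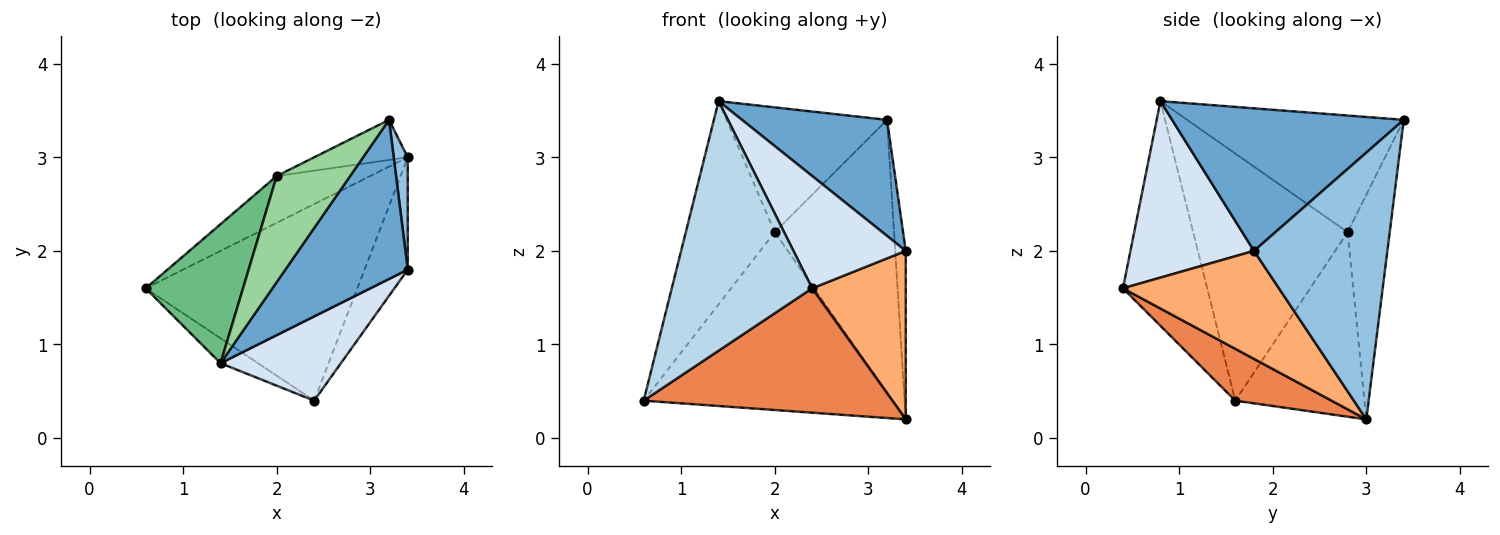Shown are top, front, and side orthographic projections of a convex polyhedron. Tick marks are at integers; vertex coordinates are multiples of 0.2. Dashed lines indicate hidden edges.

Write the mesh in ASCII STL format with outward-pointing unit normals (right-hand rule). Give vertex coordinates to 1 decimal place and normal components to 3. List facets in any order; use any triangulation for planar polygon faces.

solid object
 facet normal 0.685 -0.429 0.588
  outer loop
   vertex 1.4 0.8 3.6
   vertex 3.4 1.8 2.0
   vertex 3.2 3.4 3.4
  endloop
 endfacet
 facet normal 0.996 0.079 0.052
  outer loop
   vertex 3.4 3.0 0.2
   vertex 3.2 3.4 3.4
   vertex 3.4 1.8 2.0
  endloop
 endfacet
 facet normal -0.513 -0.854 -0.085
  outer loop
   vertex 2.4 0.4 1.6
   vertex 1.4 0.8 3.6
   vertex 0.6 1.6 0.4
  endloop
 endfacet
 facet normal 0.661 -0.601 0.450
  outer loop
   vertex 2.4 0.4 1.6
   vertex 3.4 1.8 2.0
   vertex 1.4 0.8 3.6
  endloop
 endfacet
 facet normal 0.203 -0.524 -0.828
  outer loop
   vertex 2.4 0.4 1.6
   vertex 0.6 1.6 0.4
   vertex 3.4 3.0 0.2
  endloop
 endfacet
 facet normal 0.811 -0.487 -0.324
  outer loop
   vertex 2.4 0.4 1.6
   vertex 3.4 3.0 0.2
   vertex 3.4 1.8 2.0
  endloop
 endfacet
 facet normal -0.448 0.864 -0.227
  outer loop
   vertex 2.0 2.8 2.2
   vertex 3.4 3.0 0.2
   vertex 0.6 1.6 0.4
  endloop
 endfacet
 facet normal -0.330 0.934 -0.137
  outer loop
   vertex 2.0 2.8 2.2
   vertex 3.2 3.4 3.4
   vertex 3.4 3.0 0.2
  endloop
 endfacet
 facet normal -0.820 0.472 0.323
  outer loop
   vertex 2.0 2.8 2.2
   vertex 0.6 1.6 0.4
   vertex 1.4 0.8 3.6
  endloop
 endfacet
 facet normal -0.717 0.531 0.451
  outer loop
   vertex 2.0 2.8 2.2
   vertex 1.4 0.8 3.6
   vertex 3.2 3.4 3.4
  endloop
 endfacet
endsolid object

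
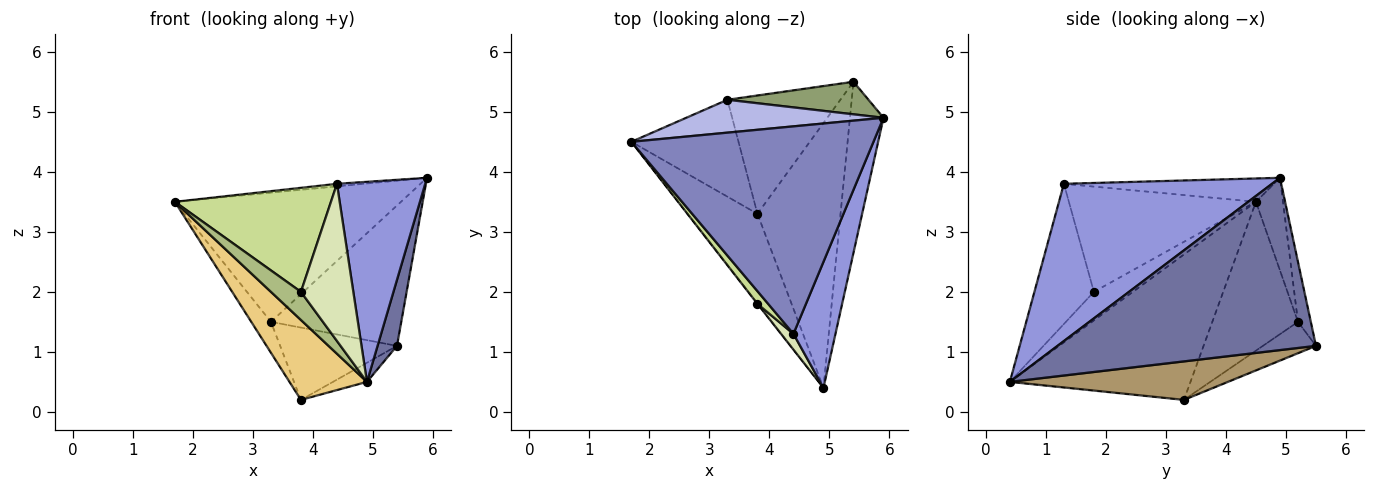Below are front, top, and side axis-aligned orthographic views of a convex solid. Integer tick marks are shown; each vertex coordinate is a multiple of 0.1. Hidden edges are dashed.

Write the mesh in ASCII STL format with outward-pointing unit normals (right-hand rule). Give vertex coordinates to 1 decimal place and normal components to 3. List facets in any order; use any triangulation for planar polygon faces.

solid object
 facet normal 0.979 -0.074 -0.191
  outer loop
   vertex 5.4 5.5 1.1
   vertex 5.9 4.9 3.9
   vertex 4.9 0.4 0.5
  endloop
 endfacet
 facet normal -0.096 0.012 0.995
  outer loop
   vertex 4.4 1.3 3.8
   vertex 5.9 4.9 3.9
   vertex 1.7 4.5 3.5
  endloop
 endfacet
 facet normal 0.894 -0.379 0.239
  outer loop
   vertex 4.4 1.3 3.8
   vertex 4.9 0.4 0.5
   vertex 5.9 4.9 3.9
  endloop
 endfacet
 facet normal -0.115 0.963 0.245
  outer loop
   vertex 3.3 5.2 1.5
   vertex 1.7 4.5 3.5
   vertex 5.9 4.9 3.9
  endloop
 endfacet
 facet normal -0.096 0.970 0.225
  outer loop
   vertex 3.3 5.2 1.5
   vertex 5.9 4.9 3.9
   vertex 5.4 5.5 1.1
  endloop
 endfacet
 facet normal -0.793 -0.610 -0.012
  outer loop
   vertex 3.8 1.8 2.0
   vertex 1.7 4.5 3.5
   vertex 4.9 0.4 0.5
  endloop
 endfacet
 facet normal -0.766 -0.639 0.078
  outer loop
   vertex 3.8 1.8 2.0
   vertex 4.4 1.3 3.8
   vertex 1.7 4.5 3.5
  endloop
 endfacet
 facet normal -0.749 -0.659 0.066
  outer loop
   vertex 3.8 1.8 2.0
   vertex 4.9 0.4 0.5
   vertex 4.4 1.3 3.8
  endloop
 endfacet
 facet normal 0.419 0.065 -0.905
  outer loop
   vertex 3.8 3.3 0.2
   vertex 5.4 5.5 1.1
   vertex 4.9 0.4 0.5
  endloop
 endfacet
 facet normal -0.231 0.507 -0.830
  outer loop
   vertex 3.8 3.3 0.2
   vertex 3.3 5.2 1.5
   vertex 5.4 5.5 1.1
  endloop
 endfacet
 facet normal -0.841 -0.361 -0.404
  outer loop
   vertex 3.8 3.3 0.2
   vertex 4.9 0.4 0.5
   vertex 1.7 4.5 3.5
  endloop
 endfacet
 facet normal -0.798 0.183 -0.574
  outer loop
   vertex 3.8 3.3 0.2
   vertex 1.7 4.5 3.5
   vertex 3.3 5.2 1.5
  endloop
 endfacet
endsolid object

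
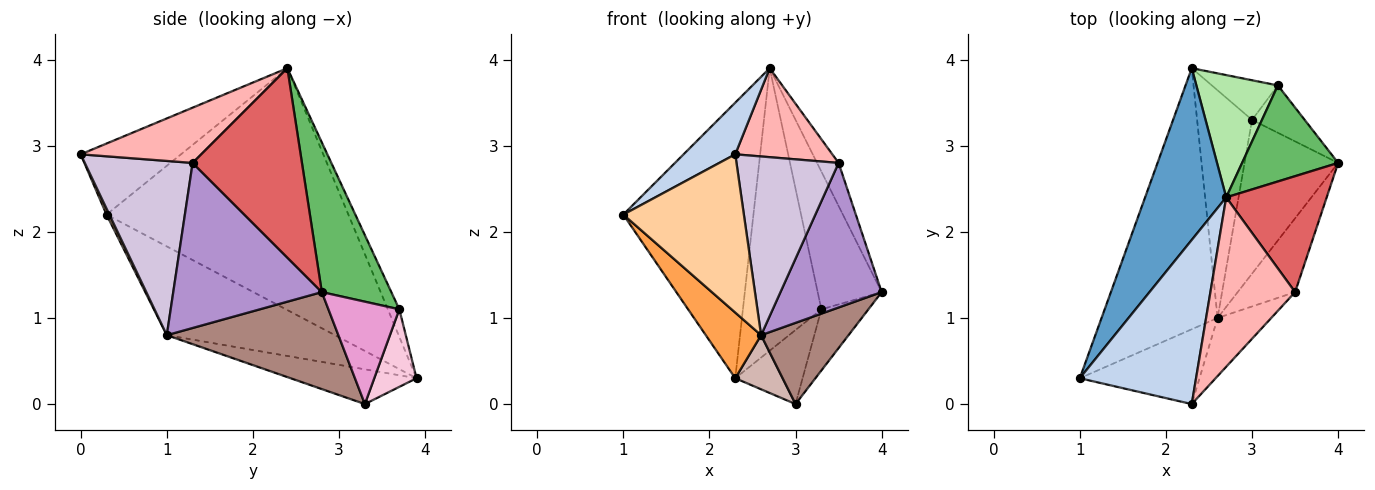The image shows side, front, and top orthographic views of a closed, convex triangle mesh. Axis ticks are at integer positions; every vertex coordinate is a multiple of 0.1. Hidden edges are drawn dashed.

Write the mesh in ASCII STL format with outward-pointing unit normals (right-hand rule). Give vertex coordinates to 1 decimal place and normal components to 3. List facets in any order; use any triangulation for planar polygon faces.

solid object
 facet normal -0.845 0.454 0.283
  outer loop
   vertex 2.7 2.4 3.9
   vertex 2.3 3.9 0.3
   vertex 1.0 0.3 2.2
  endloop
 endfacet
 facet normal -0.504 -0.259 0.824
  outer loop
   vertex 2.3 0.0 2.9
   vertex 2.7 2.4 3.9
   vertex 1.0 0.3 2.2
  endloop
 endfacet
 facet normal -0.596 -0.196 -0.779
  outer loop
   vertex 2.6 1.0 0.8
   vertex 1.0 0.3 2.2
   vertex 2.3 3.9 0.3
  endloop
 endfacet
 facet normal 0.022 -0.904 -0.427
  outer loop
   vertex 2.6 1.0 0.8
   vertex 2.3 0.0 2.9
   vertex 1.0 0.3 2.2
  endloop
 endfacet
 facet normal 0.665 0.612 0.427
  outer loop
   vertex 3.3 3.7 1.1
   vertex 2.7 2.4 3.9
   vertex 4.0 2.8 1.3
  endloop
 endfacet
 facet normal -0.133 0.910 0.394
  outer loop
   vertex 3.3 3.7 1.1
   vertex 2.3 3.9 0.3
   vertex 2.7 2.4 3.9
  endloop
 endfacet
 facet normal 0.870 0.171 0.462
  outer loop
   vertex 3.5 1.3 2.8
   vertex 4.0 2.8 1.3
   vertex 2.7 2.4 3.9
  endloop
 endfacet
 facet normal 0.500 -0.403 0.767
  outer loop
   vertex 3.5 1.3 2.8
   vertex 2.7 2.4 3.9
   vertex 2.3 0.0 2.9
  endloop
 endfacet
 facet normal 0.794 -0.541 -0.276
  outer loop
   vertex 3.5 1.3 2.8
   vertex 2.6 1.0 0.8
   vertex 4.0 2.8 1.3
  endloop
 endfacet
 facet normal 0.709 -0.671 -0.218
  outer loop
   vertex 3.5 1.3 2.8
   vertex 2.3 0.0 2.9
   vertex 2.6 1.0 0.8
  endloop
 endfacet
 facet normal 0.676 -0.344 -0.652
  outer loop
   vertex 3.0 3.3 0.0
   vertex 4.0 2.8 1.3
   vertex 2.6 1.0 0.8
  endloop
 endfacet
 facet normal -0.524 -0.197 -0.829
  outer loop
   vertex 3.0 3.3 0.0
   vertex 2.6 1.0 0.8
   vertex 2.3 3.9 0.3
  endloop
 endfacet
 facet normal 0.766 0.508 -0.394
  outer loop
   vertex 3.0 3.3 0.0
   vertex 3.3 3.7 1.1
   vertex 4.0 2.8 1.3
  endloop
 endfacet
 facet normal 0.484 0.771 -0.413
  outer loop
   vertex 3.0 3.3 0.0
   vertex 2.3 3.9 0.3
   vertex 3.3 3.7 1.1
  endloop
 endfacet
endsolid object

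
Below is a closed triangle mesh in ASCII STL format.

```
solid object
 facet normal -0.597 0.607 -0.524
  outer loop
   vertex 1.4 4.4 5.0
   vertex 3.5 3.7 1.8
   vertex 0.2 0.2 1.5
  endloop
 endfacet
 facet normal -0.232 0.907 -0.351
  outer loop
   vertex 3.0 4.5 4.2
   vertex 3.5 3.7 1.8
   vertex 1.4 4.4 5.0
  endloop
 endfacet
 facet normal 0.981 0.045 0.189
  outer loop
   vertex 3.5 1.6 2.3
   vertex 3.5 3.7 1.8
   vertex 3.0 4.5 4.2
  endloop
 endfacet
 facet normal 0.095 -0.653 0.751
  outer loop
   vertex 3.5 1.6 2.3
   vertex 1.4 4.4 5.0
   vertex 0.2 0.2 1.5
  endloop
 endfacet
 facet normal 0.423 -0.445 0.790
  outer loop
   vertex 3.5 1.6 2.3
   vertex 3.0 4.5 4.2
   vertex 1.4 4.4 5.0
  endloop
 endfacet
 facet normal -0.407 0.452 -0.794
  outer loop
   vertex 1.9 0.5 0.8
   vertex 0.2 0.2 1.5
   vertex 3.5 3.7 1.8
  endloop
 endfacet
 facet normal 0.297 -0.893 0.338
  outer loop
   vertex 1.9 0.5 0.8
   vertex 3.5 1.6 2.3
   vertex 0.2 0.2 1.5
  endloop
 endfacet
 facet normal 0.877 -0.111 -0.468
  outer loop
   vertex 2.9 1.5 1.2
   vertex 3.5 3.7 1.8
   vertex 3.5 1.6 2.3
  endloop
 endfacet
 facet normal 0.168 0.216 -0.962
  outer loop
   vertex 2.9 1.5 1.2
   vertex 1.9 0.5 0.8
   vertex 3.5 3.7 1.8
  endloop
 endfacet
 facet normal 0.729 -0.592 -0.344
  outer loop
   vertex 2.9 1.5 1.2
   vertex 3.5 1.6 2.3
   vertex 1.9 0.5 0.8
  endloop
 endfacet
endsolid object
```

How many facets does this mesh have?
10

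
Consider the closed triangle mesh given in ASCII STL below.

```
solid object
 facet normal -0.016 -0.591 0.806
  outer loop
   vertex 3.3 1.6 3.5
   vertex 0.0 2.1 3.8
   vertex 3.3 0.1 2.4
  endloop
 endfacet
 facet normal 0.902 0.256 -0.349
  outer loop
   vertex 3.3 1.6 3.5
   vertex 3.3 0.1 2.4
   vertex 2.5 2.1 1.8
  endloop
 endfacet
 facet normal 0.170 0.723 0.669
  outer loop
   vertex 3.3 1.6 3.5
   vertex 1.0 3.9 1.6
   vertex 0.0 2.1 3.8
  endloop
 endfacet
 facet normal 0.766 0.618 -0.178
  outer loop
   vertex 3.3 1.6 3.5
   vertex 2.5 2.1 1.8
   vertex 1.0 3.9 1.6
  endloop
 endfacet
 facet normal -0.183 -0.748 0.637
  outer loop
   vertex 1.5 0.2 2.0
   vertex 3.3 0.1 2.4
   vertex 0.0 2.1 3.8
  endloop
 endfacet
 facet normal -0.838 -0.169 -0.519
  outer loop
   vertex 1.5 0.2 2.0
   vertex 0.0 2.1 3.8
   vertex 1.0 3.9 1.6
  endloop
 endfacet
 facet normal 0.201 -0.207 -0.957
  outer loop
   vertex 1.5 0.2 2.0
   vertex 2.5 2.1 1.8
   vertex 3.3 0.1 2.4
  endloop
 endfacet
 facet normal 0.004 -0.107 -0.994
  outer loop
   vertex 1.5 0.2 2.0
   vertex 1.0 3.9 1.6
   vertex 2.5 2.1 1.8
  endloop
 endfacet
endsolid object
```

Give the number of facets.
8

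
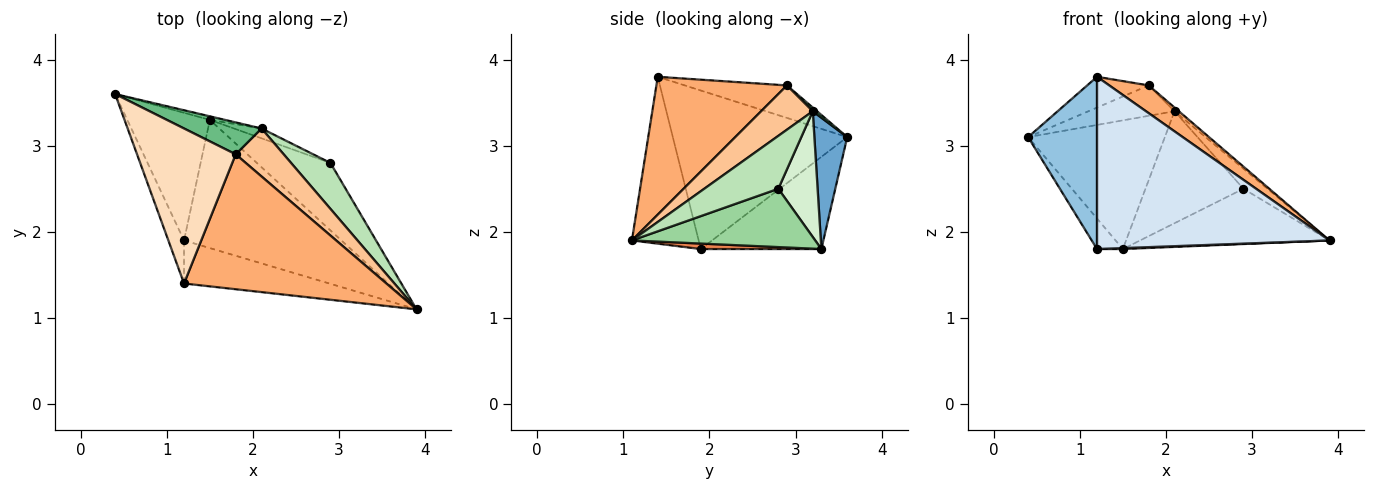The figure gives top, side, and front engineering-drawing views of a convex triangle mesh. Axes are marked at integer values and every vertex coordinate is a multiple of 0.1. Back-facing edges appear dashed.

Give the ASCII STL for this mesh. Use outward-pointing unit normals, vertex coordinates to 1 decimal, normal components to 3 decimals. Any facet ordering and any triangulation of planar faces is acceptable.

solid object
 facet normal 0.233 0.972 -0.027
  outer loop
   vertex 2.1 3.2 3.4
   vertex 1.5 3.3 1.8
   vertex 0.4 3.6 3.1
  endloop
 endfacet
 facet normal -0.926 -0.366 -0.091
  outer loop
   vertex 1.2 1.9 1.8
   vertex 1.2 1.4 3.8
   vertex 0.4 3.6 3.1
  endloop
 endfacet
 facet normal -0.736 0.158 -0.659
  outer loop
   vertex 1.2 1.9 1.8
   vertex 0.4 3.6 3.1
   vertex 1.5 3.3 1.8
  endloop
 endfacet
 facet normal -0.268 -0.935 -0.234
  outer loop
   vertex 1.2 1.9 1.8
   vertex 3.9 1.1 1.9
   vertex 1.2 1.4 3.8
  endloop
 endfacet
 facet normal 0.035 -0.007 -0.999
  outer loop
   vertex 1.2 1.9 1.8
   vertex 1.5 3.3 1.8
   vertex 3.9 1.1 1.9
  endloop
 endfacet
 facet normal 0.555 -0.168 0.815
  outer loop
   vertex 1.8 2.9 3.7
   vertex 1.2 1.4 3.8
   vertex 3.9 1.1 1.9
  endloop
 endfacet
 facet normal 0.677 0.056 0.734
  outer loop
   vertex 1.8 2.9 3.7
   vertex 3.9 1.1 1.9
   vertex 2.1 3.2 3.4
  endloop
 endfacet
 facet normal -0.307 0.185 0.933
  outer loop
   vertex 1.8 2.9 3.7
   vertex 0.4 3.6 3.1
   vertex 1.2 1.4 3.8
  endloop
 endfacet
 facet normal 0.034 0.689 0.724
  outer loop
   vertex 1.8 2.9 3.7
   vertex 2.1 3.2 3.4
   vertex 0.4 3.6 3.1
  endloop
 endfacet
 facet normal 0.523 0.540 -0.660
  outer loop
   vertex 2.9 2.8 2.5
   vertex 3.9 1.1 1.9
   vertex 1.5 3.3 1.8
  endloop
 endfacet
 facet normal 0.776 0.253 0.578
  outer loop
   vertex 2.9 2.8 2.5
   vertex 2.1 3.2 3.4
   vertex 3.9 1.1 1.9
  endloop
 endfacet
 facet normal 0.371 0.925 -0.081
  outer loop
   vertex 2.9 2.8 2.5
   vertex 1.5 3.3 1.8
   vertex 2.1 3.2 3.4
  endloop
 endfacet
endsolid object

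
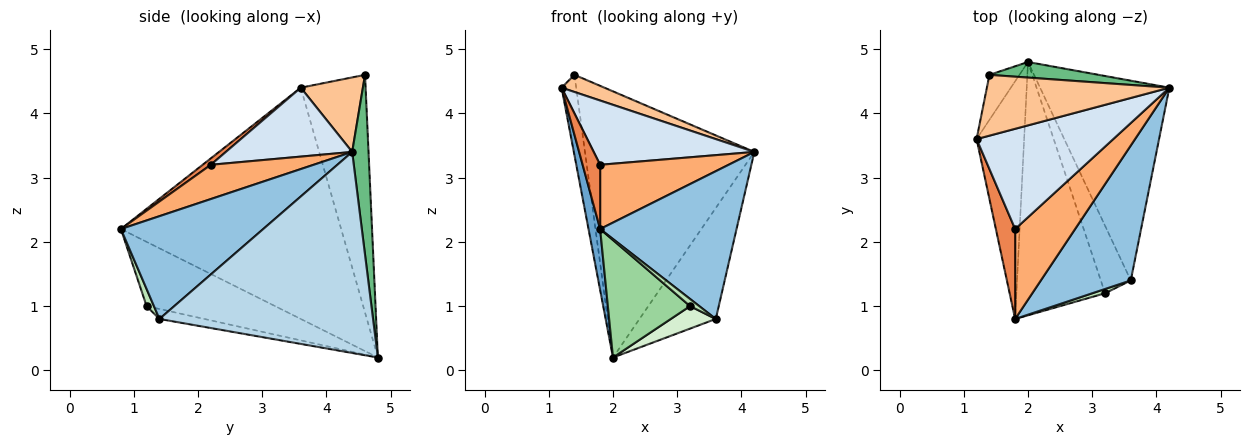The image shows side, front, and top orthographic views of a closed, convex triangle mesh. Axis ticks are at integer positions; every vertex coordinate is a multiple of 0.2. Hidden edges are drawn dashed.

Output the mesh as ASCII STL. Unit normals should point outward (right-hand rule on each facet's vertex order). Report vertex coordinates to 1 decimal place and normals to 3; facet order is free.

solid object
 facet normal -0.978 -0.052 -0.201
  outer loop
   vertex 2.0 4.8 0.2
   vertex 1.8 0.8 2.2
   vertex 1.2 3.6 4.4
  endloop
 endfacet
 facet normal 0.610 -0.585 0.534
  outer loop
   vertex 3.6 1.4 0.8
   vertex 4.2 4.4 3.4
   vertex 1.8 0.8 2.2
  endloop
 endfacet
 facet normal 0.806 0.288 -0.518
  outer loop
   vertex 3.6 1.4 0.8
   vertex 2.0 4.8 0.2
   vertex 4.2 4.4 3.4
  endloop
 endfacet
 facet normal 0.391 -0.497 0.775
  outer loop
   vertex 1.8 2.2 3.2
   vertex 4.2 4.4 3.4
   vertex 1.2 3.6 4.4
  endloop
 endfacet
 facet normal 0.262 -0.561 0.785
  outer loop
   vertex 1.8 2.2 3.2
   vertex 1.2 3.6 4.4
   vertex 1.8 0.8 2.2
  endloop
 endfacet
 facet normal 0.422 -0.527 0.738
  outer loop
   vertex 1.8 2.2 3.2
   vertex 1.8 0.8 2.2
   vertex 4.2 4.4 3.4
  endloop
 endfacet
 facet normal 0.366 -0.252 0.896
  outer loop
   vertex 1.4 4.6 4.6
   vertex 1.2 3.6 4.4
   vertex 4.2 4.4 3.4
  endloop
 endfacet
 facet normal -0.968 0.218 -0.122
  outer loop
   vertex 1.4 4.6 4.6
   vertex 2.0 4.8 0.2
   vertex 1.2 3.6 4.4
  endloop
 endfacet
 facet normal 0.096 0.994 0.058
  outer loop
   vertex 1.4 4.6 4.6
   vertex 4.2 4.4 3.4
   vertex 2.0 4.8 0.2
  endloop
 endfacet
 facet normal -0.549 -0.352 -0.758
  outer loop
   vertex 3.2 1.2 1.0
   vertex 1.8 0.8 2.2
   vertex 2.0 4.8 0.2
  endloop
 endfacet
 facet normal 0.566 -0.707 0.424
  outer loop
   vertex 3.2 1.2 1.0
   vertex 3.6 1.4 0.8
   vertex 1.8 0.8 2.2
  endloop
 endfacet
 facet normal -0.302 -0.302 -0.905
  outer loop
   vertex 3.2 1.2 1.0
   vertex 2.0 4.8 0.2
   vertex 3.6 1.4 0.8
  endloop
 endfacet
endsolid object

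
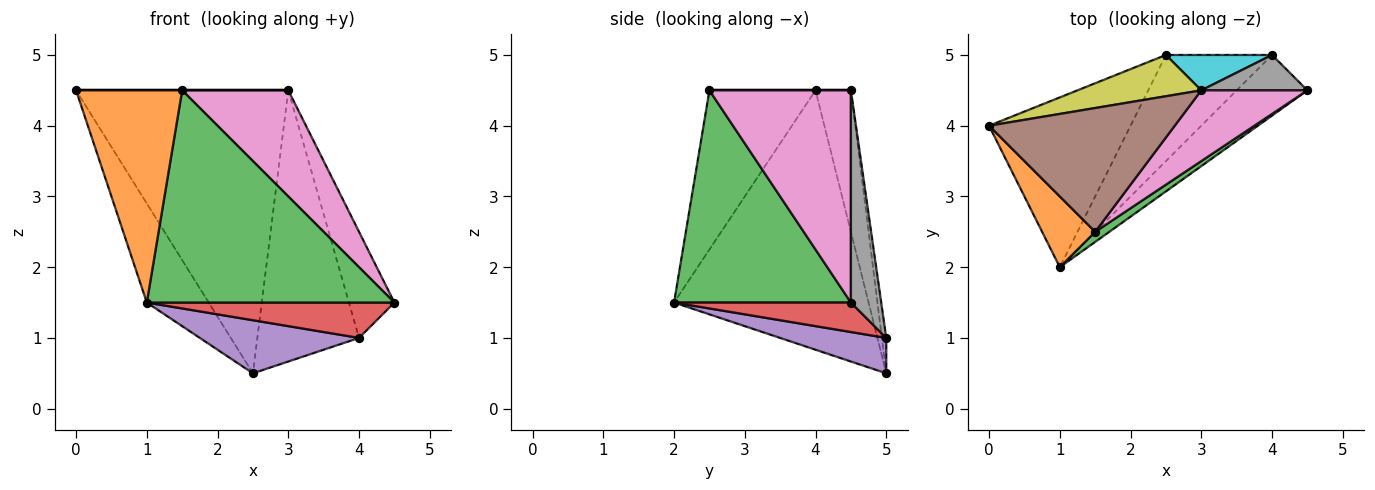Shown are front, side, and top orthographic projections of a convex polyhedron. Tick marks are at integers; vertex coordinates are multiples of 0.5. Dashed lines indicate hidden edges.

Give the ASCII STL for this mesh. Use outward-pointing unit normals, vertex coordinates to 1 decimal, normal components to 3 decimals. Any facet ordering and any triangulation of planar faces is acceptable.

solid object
 facet normal -0.846 0.269 -0.461
  outer loop
   vertex 2.5 5.0 0.5
   vertex 1.0 2.0 1.5
   vertex 0.0 4.0 4.5
  endloop
 endfacet
 facet normal -0.688 -0.688 0.229
  outer loop
   vertex 1.5 2.5 4.5
   vertex 0.0 4.0 4.5
   vertex 1.0 2.0 1.5
  endloop
 endfacet
 facet normal 0.581 -0.813 0.039
  outer loop
   vertex 1.5 2.5 4.5
   vertex 1.0 2.0 1.5
   vertex 4.5 4.5 1.5
  endloop
 endfacet
 facet normal 0.339 -0.474 -0.813
  outer loop
   vertex 4.0 5.0 1.0
   vertex 4.5 4.5 1.5
   vertex 1.0 2.0 1.5
  endloop
 endfacet
 facet normal 0.286 -0.429 -0.857
  outer loop
   vertex 4.0 5.0 1.0
   vertex 1.0 2.0 1.5
   vertex 2.5 5.0 0.5
  endloop
 endfacet
 facet normal 0.000 0.000 1.000
  outer loop
   vertex 3.0 4.5 4.5
   vertex 0.0 4.0 4.5
   vertex 1.5 2.5 4.5
  endloop
 endfacet
 facet normal 0.743 -0.557 0.371
  outer loop
   vertex 3.0 4.5 4.5
   vertex 1.5 2.5 4.5
   vertex 4.5 4.5 1.5
  endloop
 endfacet
 facet normal 0.535 0.802 0.267
  outer loop
   vertex 3.0 4.5 4.5
   vertex 4.5 4.5 1.5
   vertex 4.0 5.0 1.0
  endloop
 endfacet
 facet normal -0.163 0.976 0.142
  outer loop
   vertex 3.0 4.5 4.5
   vertex 2.5 5.0 0.5
   vertex 0.0 4.0 4.5
  endloop
 endfacet
 facet normal -0.043 0.991 0.129
  outer loop
   vertex 3.0 4.5 4.5
   vertex 4.0 5.0 1.0
   vertex 2.5 5.0 0.5
  endloop
 endfacet
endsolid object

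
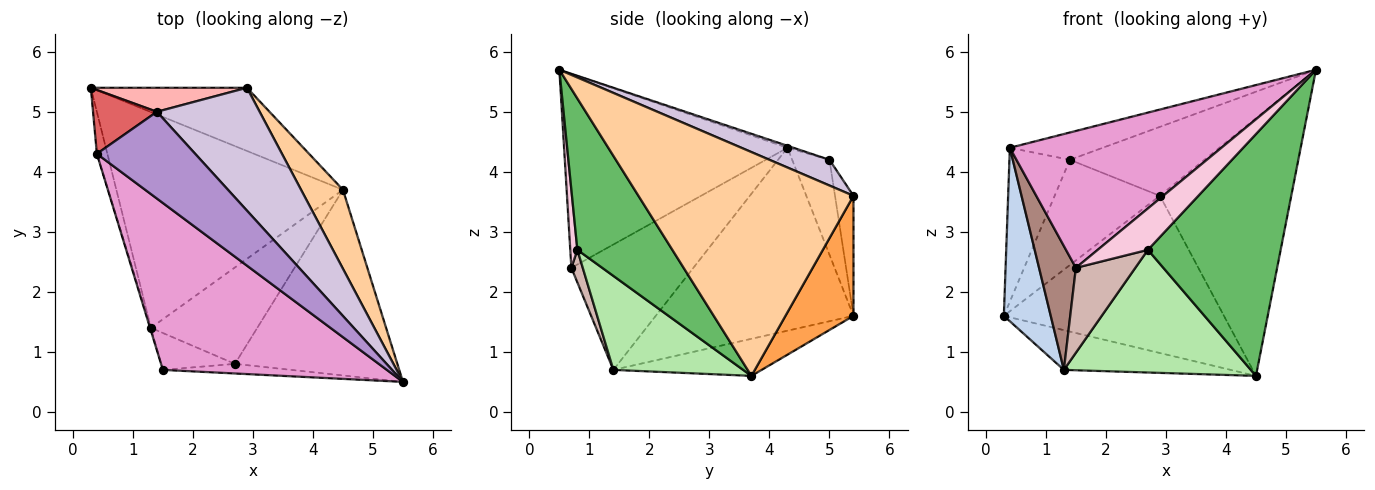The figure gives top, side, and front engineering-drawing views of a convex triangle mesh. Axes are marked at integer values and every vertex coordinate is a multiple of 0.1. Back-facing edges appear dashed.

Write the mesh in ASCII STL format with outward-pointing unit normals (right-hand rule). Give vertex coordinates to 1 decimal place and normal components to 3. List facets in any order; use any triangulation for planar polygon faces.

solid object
 facet normal -0.159 0.179 -0.971
  outer loop
   vertex 1.3 1.4 0.7
   vertex 0.3 5.4 1.6
   vertex 4.5 3.7 0.6
  endloop
 endfacet
 facet normal -0.972 -0.230 -0.056
  outer loop
   vertex 1.3 1.4 0.7
   vertex 0.4 4.3 4.4
   vertex 0.3 5.4 1.6
  endloop
 endfacet
 facet normal 0.276 0.892 -0.358
  outer loop
   vertex 2.9 5.4 3.6
   vertex 4.5 3.7 0.6
   vertex 0.3 5.4 1.6
  endloop
 endfacet
 facet normal 0.843 0.515 0.158
  outer loop
   vertex 2.9 5.4 3.6
   vertex 5.5 0.5 5.7
   vertex 4.5 3.7 0.6
  endloop
 endfacet
 facet normal 0.494 -0.690 -0.530
  outer loop
   vertex 2.7 0.8 2.7
   vertex 4.5 3.7 0.6
   vertex 5.5 0.5 5.7
  endloop
 endfacet
 facet normal 0.479 -0.690 -0.542
  outer loop
   vertex 2.7 0.8 2.7
   vertex 1.3 1.4 0.7
   vertex 4.5 3.7 0.6
  endloop
 endfacet
 facet normal -0.495 0.802 0.333
  outer loop
   vertex 1.4 5.0 4.2
   vertex 0.3 5.4 1.6
   vertex 0.4 4.3 4.4
  endloop
 endfacet
 facet normal -0.169 0.961 0.219
  outer loop
   vertex 1.4 5.0 4.2
   vertex 2.9 5.4 3.6
   vertex 0.3 5.4 1.6
  endloop
 endfacet
 facet normal -0.019 0.300 0.954
  outer loop
   vertex 1.4 5.0 4.2
   vertex 0.4 4.3 4.4
   vertex 5.5 0.5 5.7
  endloop
 endfacet
 facet normal 0.213 0.478 0.852
  outer loop
   vertex 1.4 5.0 4.2
   vertex 5.5 0.5 5.7
   vertex 2.9 5.4 3.6
  endloop
 endfacet
 facet normal -0.957 -0.289 -0.006
  outer loop
   vertex 1.5 0.7 2.4
   vertex 0.4 4.3 4.4
   vertex 1.3 1.4 0.7
  endloop
 endfacet
 facet normal 0.173 -0.903 -0.392
  outer loop
   vertex 1.5 0.7 2.4
   vertex 1.3 1.4 0.7
   vertex 2.7 0.8 2.7
  endloop
 endfacet
 facet normal -0.556 -0.527 0.642
  outer loop
   vertex 1.5 0.7 2.4
   vertex 5.5 0.5 5.7
   vertex 0.4 4.3 4.4
  endloop
 endfacet
 facet normal 0.136 -0.965 -0.224
  outer loop
   vertex 1.5 0.7 2.4
   vertex 2.7 0.8 2.7
   vertex 5.5 0.5 5.7
  endloop
 endfacet
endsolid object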